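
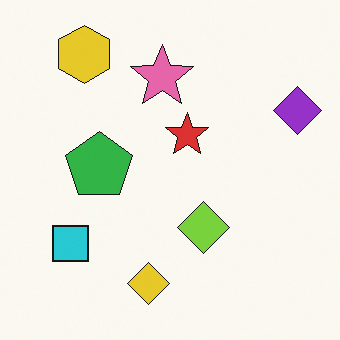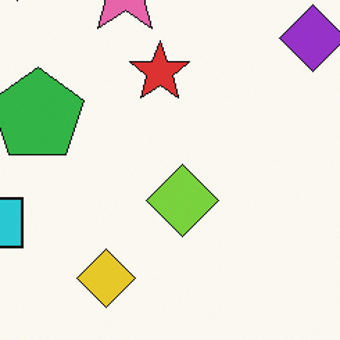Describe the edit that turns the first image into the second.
The image was cropped slightly and scaled back up.

The visible shapes are larger and the field of view is narrower; shapes near the original edges may be partly or wholly outside the frame — a crop-and-rescale.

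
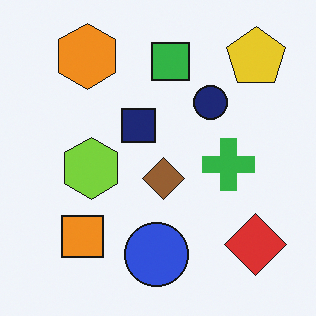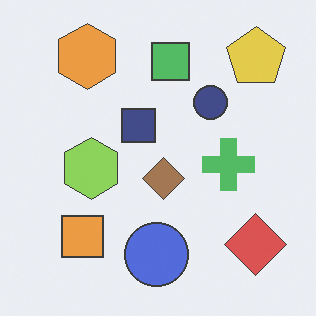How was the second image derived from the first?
The second image is the first given slightly reduced contrast.

Tones are pushed toward mid-grey across the whole image — a global contrast change.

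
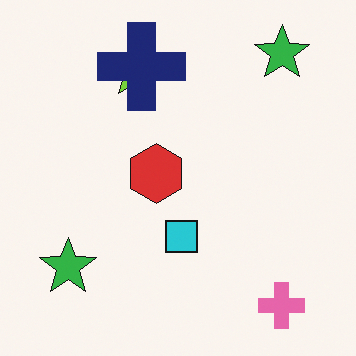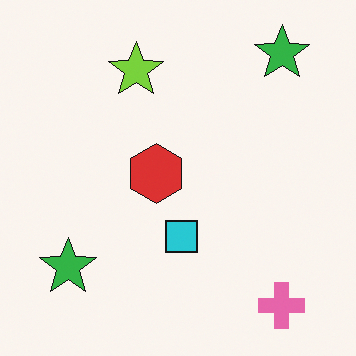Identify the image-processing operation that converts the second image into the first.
It was overlaid with an additional navy cross.

A navy cross appears in the first image that is absent from the second.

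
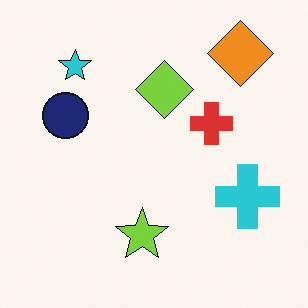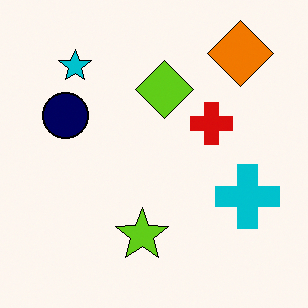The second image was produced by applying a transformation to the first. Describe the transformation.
The transformation is: given slightly increased contrast.

Tones are pushed away from mid-grey across the whole image — a global contrast change.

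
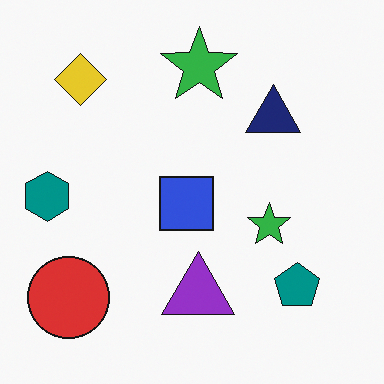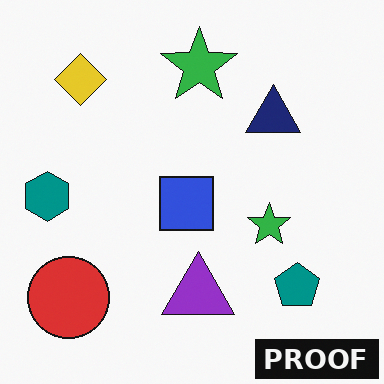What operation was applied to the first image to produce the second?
The second image is the first watermarked with the text "PROOF" in the lower-right corner.

A dark label reading "PROOF" appears in the lower-right corner.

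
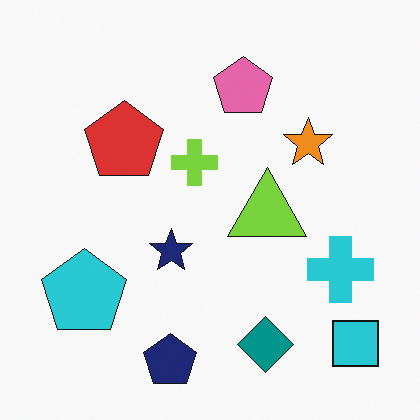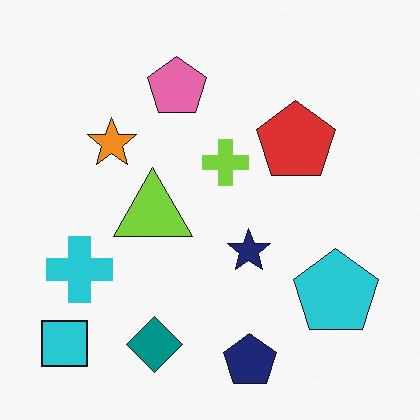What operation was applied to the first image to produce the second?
The transformation is: flipped horizontally (left ↔ right).

The cyan square is in the bottom-right of the first image and the bottom-left of the second — shapes on opposite sides of the vertical midline have swapped in a mirror flip.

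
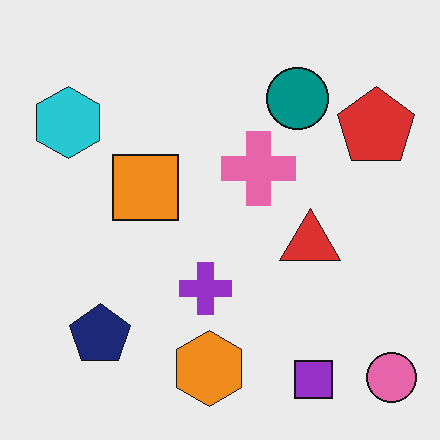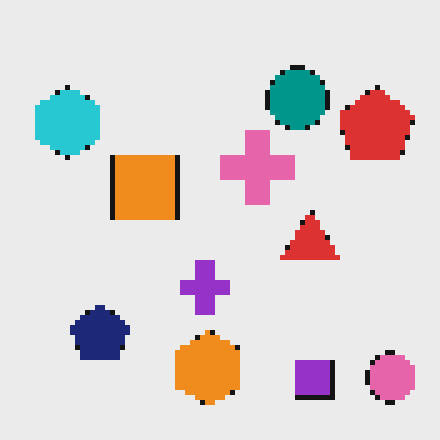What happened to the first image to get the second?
The transformation is: mildly pixelated.

Shapes are reduced to large square blocks; fine edges and outlines are lost — a downscale-then-upscale (mosaic) effect.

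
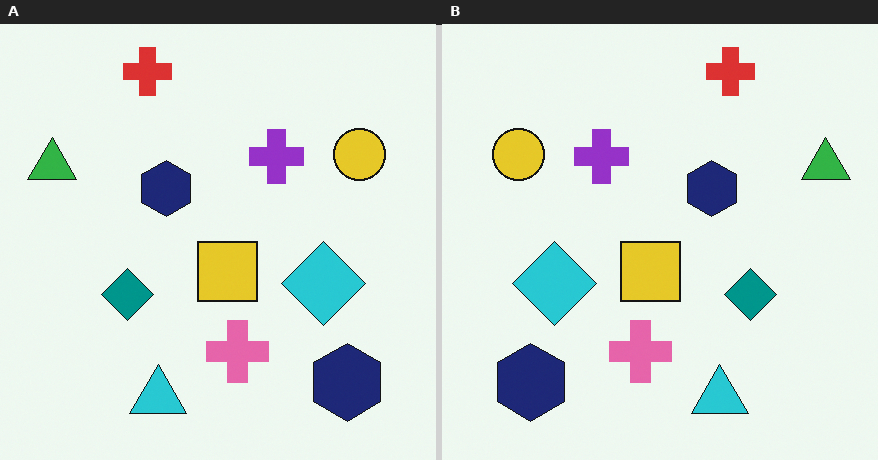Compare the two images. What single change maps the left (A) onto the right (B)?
This is the original image flipped horizontally (left ↔ right).

The green triangle is in the top-left of the left (A) image and the top-right of the right (B) — shapes on opposite sides of the vertical midline have swapped in a mirror flip.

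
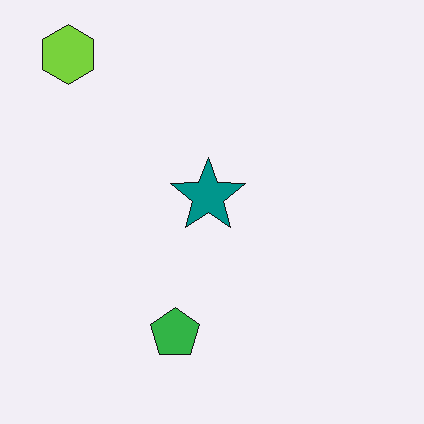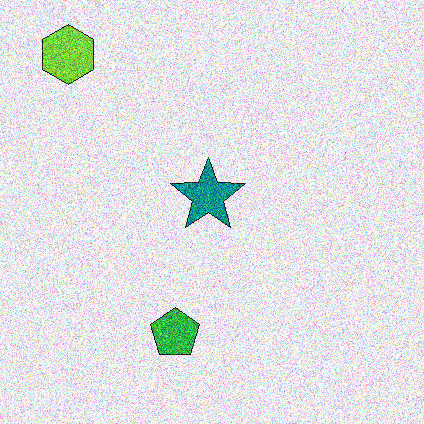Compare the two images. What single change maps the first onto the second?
The second image is the first degraded with strong gaussian noise.

Random speckle covers the whole image, including the flat background.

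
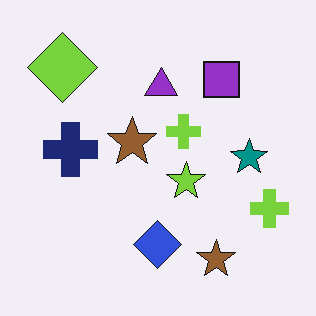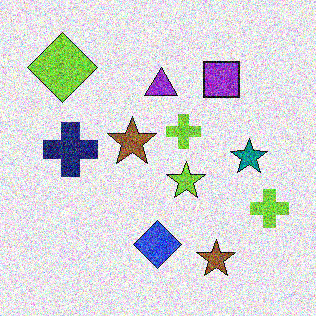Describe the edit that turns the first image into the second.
This is the original image degraded with a thick layer of grain.

Random speckle covers the whole image, including the flat background.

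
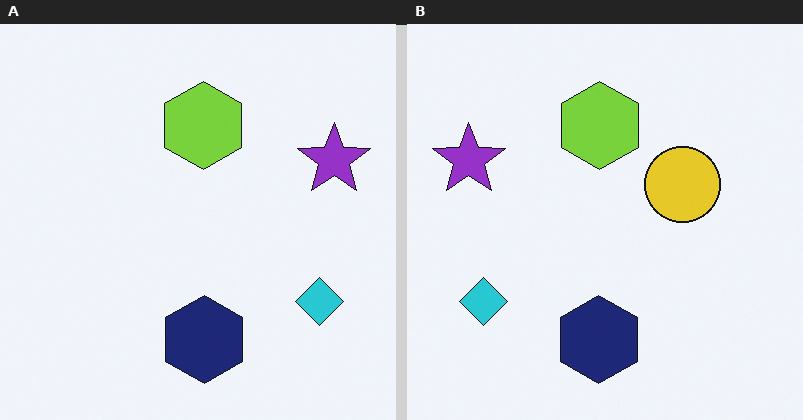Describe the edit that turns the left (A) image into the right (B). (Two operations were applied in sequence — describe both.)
The image was flipped horizontally (left ↔ right), then overlaid with an additional yellow circle.

The purple star is in the right of the left (A) image and the left of the right (B) — shapes on opposite sides of the vertical midline have swapped in a mirror flip. A yellow circle appears in the right (B) image that is absent from the left (A).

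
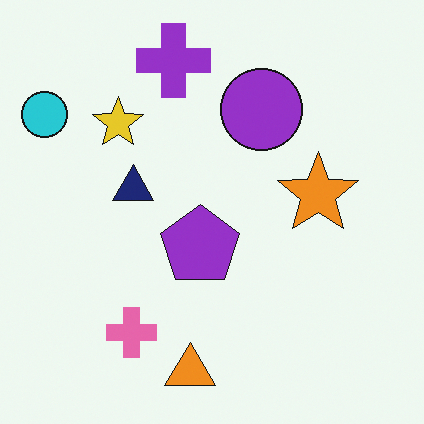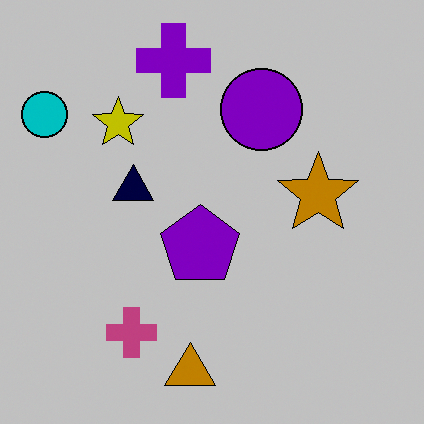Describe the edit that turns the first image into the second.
The image was heavily posterized to just a handful of flat colors.

Each flat color has snapped to a coarser quantized level — most visibly, the near-white background has dropped to a flat grey.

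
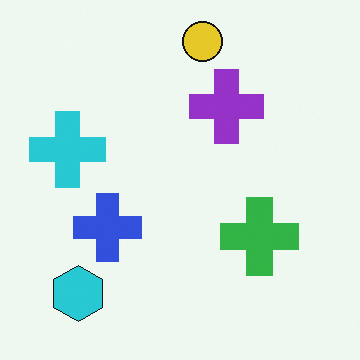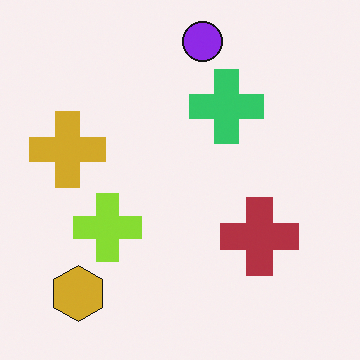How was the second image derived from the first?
It was hue-shifted through roughly half the color wheel.

Every shape's color has rotated by the same amount around the hue wheel — a uniform hue shift.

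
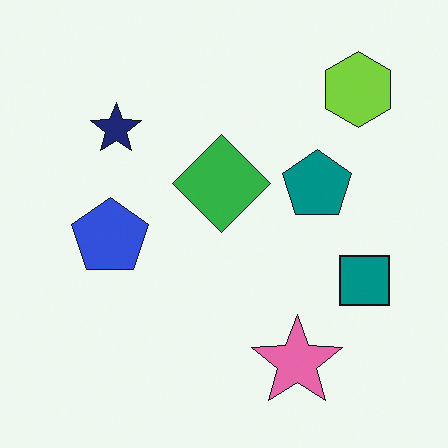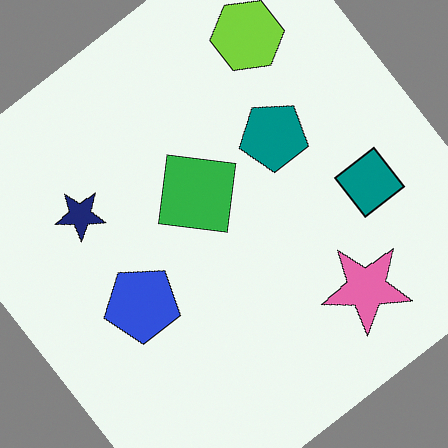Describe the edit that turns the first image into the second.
The second image is the first rotated counter-clockwise by a large amount — several tens of degrees.

Every shape is tilted by the same angle and the image corners show triangular fill wedges — a whole-image rotation by a non-right angle.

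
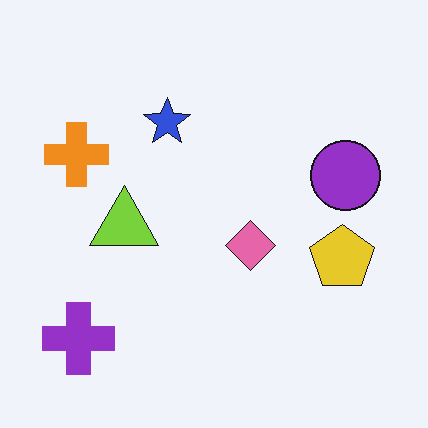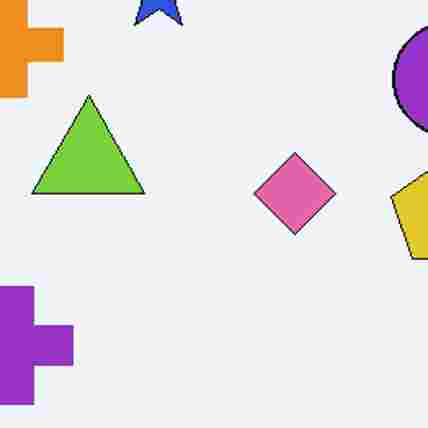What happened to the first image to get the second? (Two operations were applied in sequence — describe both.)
Cropped tightly and scaled back up, then heavily JPEG-compressed with obvious blocking artifacts.

The visible shapes are larger and the field of view is narrower; shapes near the original edges may be partly or wholly outside the frame — a crop-and-rescale. Blocky 8×8 compression artifacts appear around shape edges and the flat background shows ringing — characteristic JPEG degradation.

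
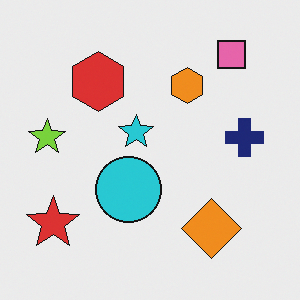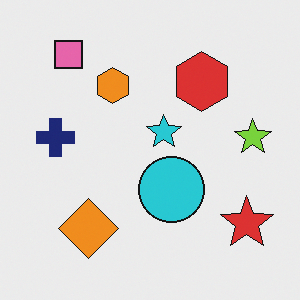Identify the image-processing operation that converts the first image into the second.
It was flipped horizontally (left ↔ right).

The lime star is in the left of the first image and the right of the second — shapes on opposite sides of the vertical midline have swapped in a mirror flip.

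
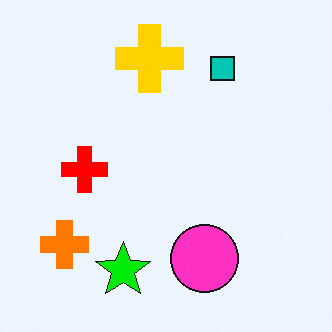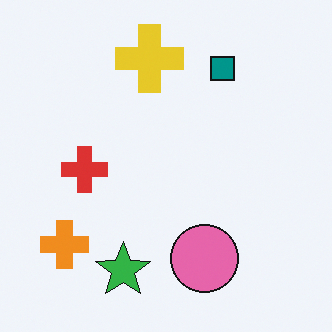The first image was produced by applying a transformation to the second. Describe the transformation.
It was heavily oversaturated.

All colors are more vivid — a global saturation change.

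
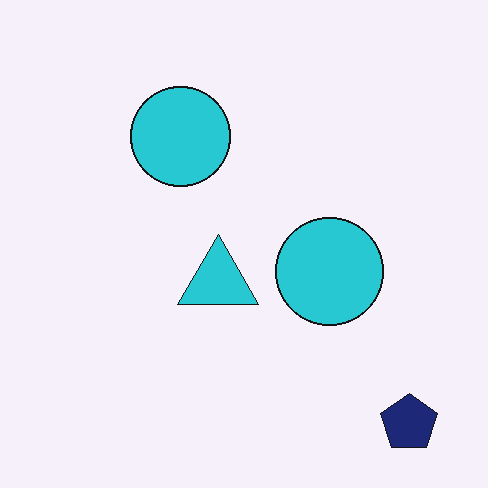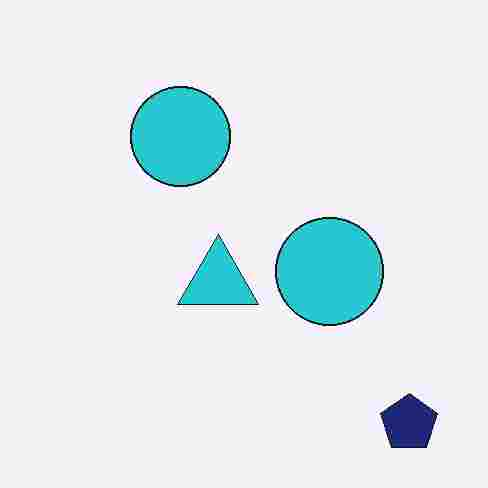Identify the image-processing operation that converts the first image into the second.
The transformation is: degraded with heavy JPEG compression.

Blocky 8×8 compression artifacts appear around shape edges and the flat background shows ringing — characteristic JPEG degradation.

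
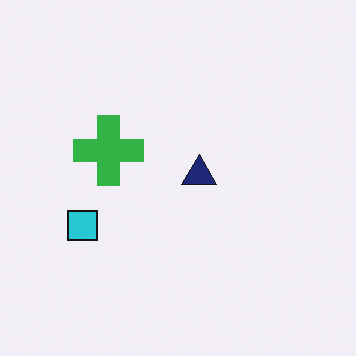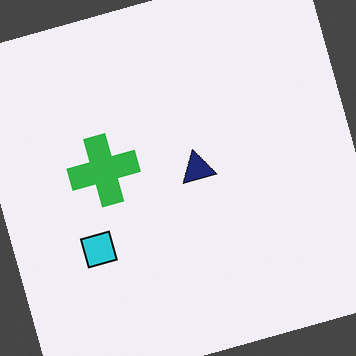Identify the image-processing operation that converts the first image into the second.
Rotated counter-clockwise by a clearly visible amount.

Every shape is tilted by the same angle and the image corners show triangular fill wedges — a whole-image rotation by a non-right angle.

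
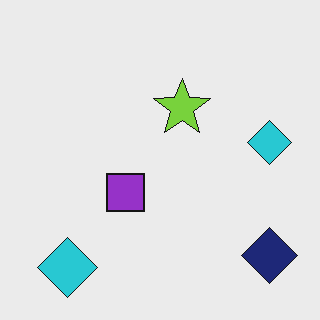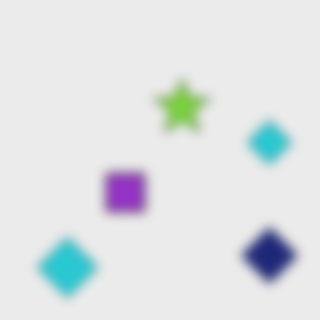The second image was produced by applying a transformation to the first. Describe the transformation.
This is the original image strongly gaussian-blurred.

Shape edges and outlines are uniformly softened across the whole image.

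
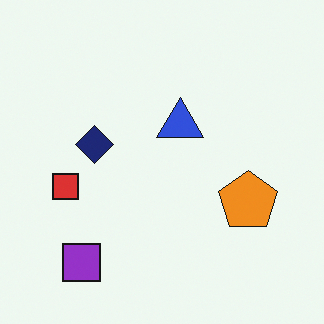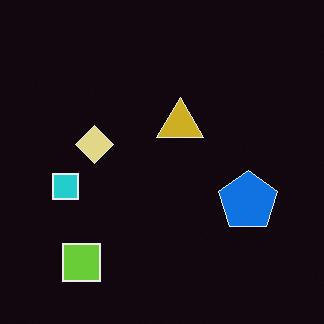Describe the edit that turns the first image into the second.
The second image is the first color-inverted (negative).

The light background has become dark and every shape's color is its complement — a photographic negative.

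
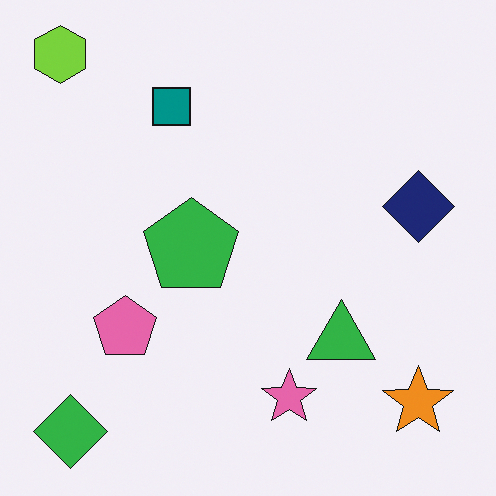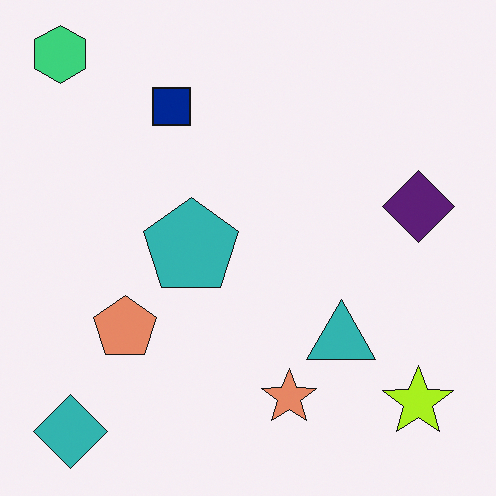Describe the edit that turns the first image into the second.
Hue-shifted by a small amount.

Every shape's color has rotated by the same amount around the hue wheel — a uniform hue shift.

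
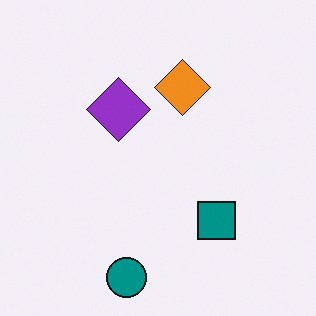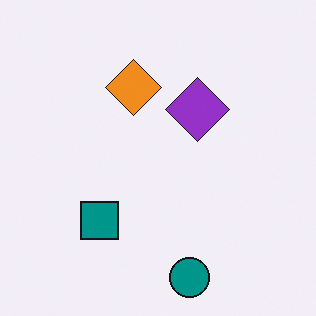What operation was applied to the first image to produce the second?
It was flipped horizontally (left ↔ right).

The teal square is in the bottom-right of the first image and the bottom-left of the second — shapes on opposite sides of the vertical midline have swapped in a mirror flip.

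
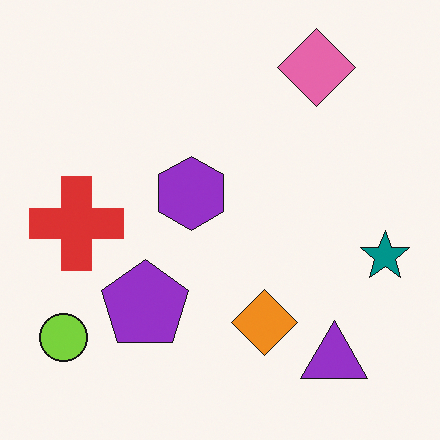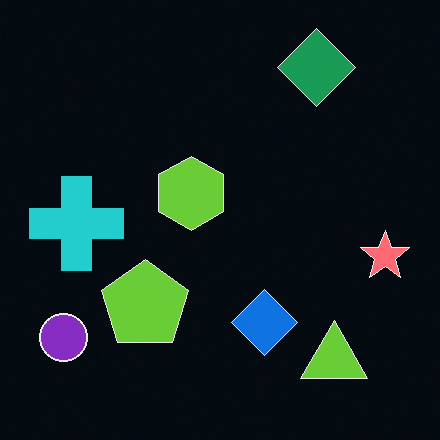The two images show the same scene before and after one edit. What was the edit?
The image was color-inverted (negative).

The light background has become dark and every shape's color is its complement — a photographic negative.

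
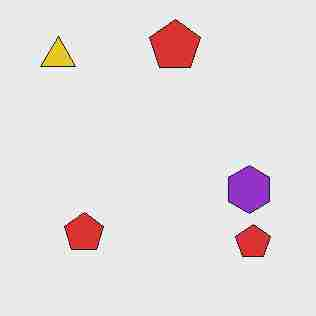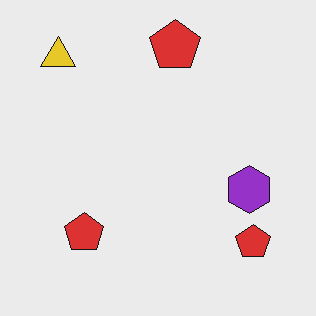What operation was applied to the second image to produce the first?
Heavily JPEG-compressed with obvious blocking artifacts.

Blocky 8×8 compression artifacts appear around shape edges and the flat background shows ringing — characteristic JPEG degradation.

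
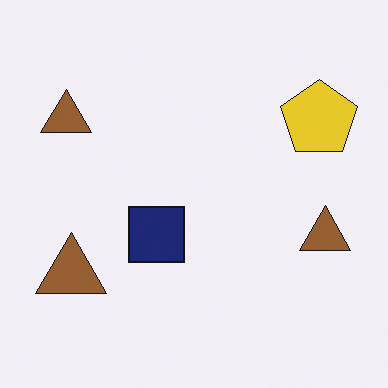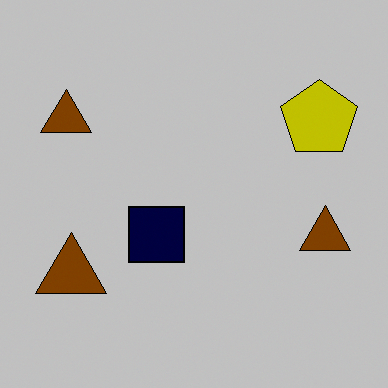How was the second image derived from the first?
The transformation is: aggressively posterized.

Each flat color has snapped to a coarser quantized level — most visibly, the near-white background has dropped to a flat grey.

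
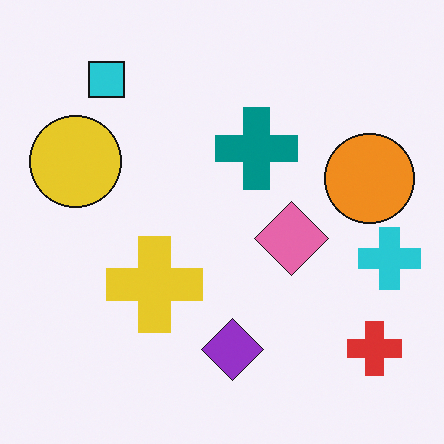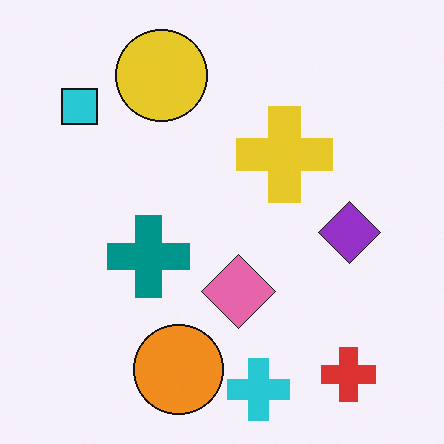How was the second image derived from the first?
Transposed (reflected across the top-left ↔ bottom-right diagonal).

Shapes have swapped their row and column positions — what was in the top-right is now in the bottom-left — a diagonal reflection.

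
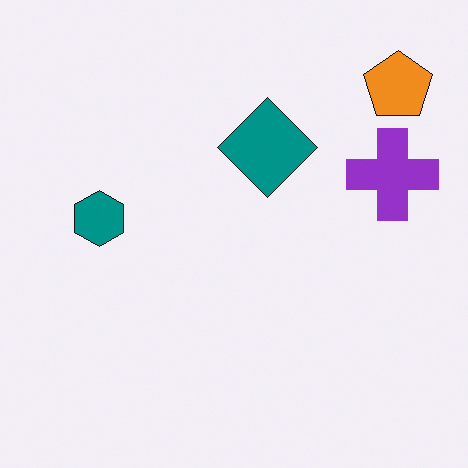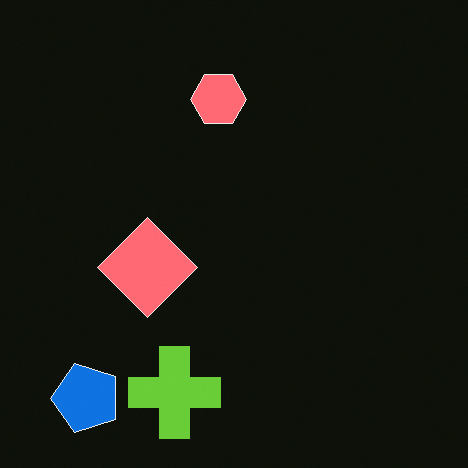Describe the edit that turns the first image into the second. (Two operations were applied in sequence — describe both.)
The second image is the first transposed (reflected across the top-left ↔ bottom-right diagonal), then color-inverted (negative).

Shapes have swapped their row and column positions — what was in the top-right is now in the bottom-left — a diagonal reflection. The light background has become dark and every shape's color is its complement — a photographic negative.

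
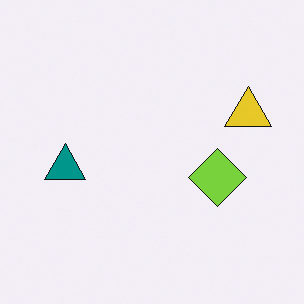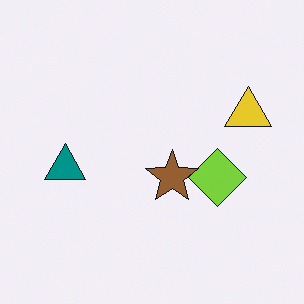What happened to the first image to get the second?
This is the original image overlaid with an additional brown star.

A brown star appears in the second image that is absent from the first.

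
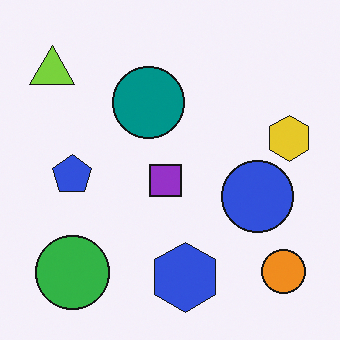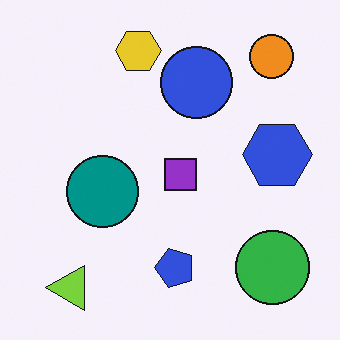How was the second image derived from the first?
The image was rotated 90° counter-clockwise.

The lime triangle sits in the top-left of the first image and the bottom-left of the second — consistent with a whole-image 90° counter-clockwise rotation.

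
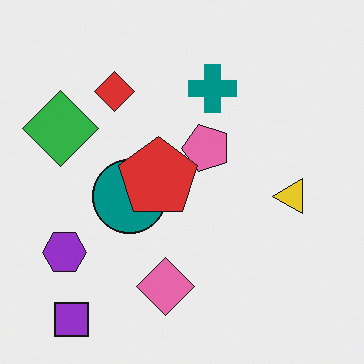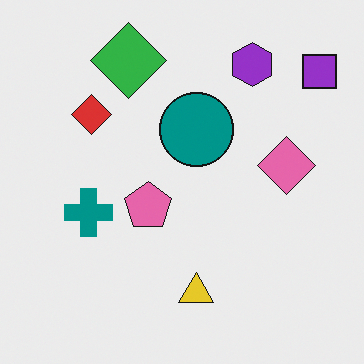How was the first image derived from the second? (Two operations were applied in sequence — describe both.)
The transformation is: transposed (reflected across the top-left ↔ bottom-right diagonal), then overlaid with an additional red pentagon.

Shapes have swapped their row and column positions — what was in the top-right is now in the bottom-left — a diagonal reflection. A red pentagon appears in the first image that is absent from the second.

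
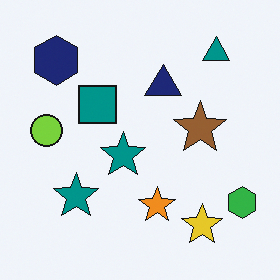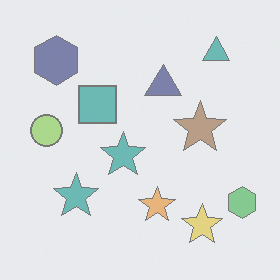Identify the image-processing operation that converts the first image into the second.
The second image is the first washed out (contrast reduced).

Tones are pushed toward mid-grey across the whole image — a global contrast change.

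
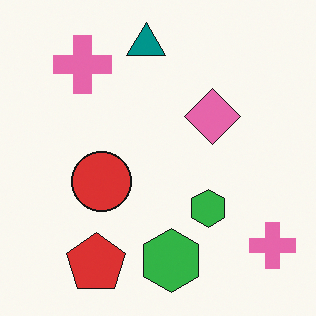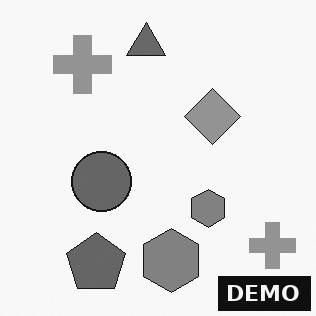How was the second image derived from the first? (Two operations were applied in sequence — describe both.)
Converted to grayscale, then watermarked with the text "DEMO" in the lower-right corner.

All color is removed — every shape is now a shade of grey. A dark label reading "DEMO" appears in the lower-right corner.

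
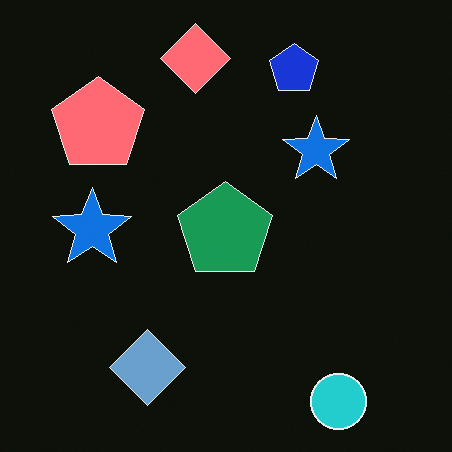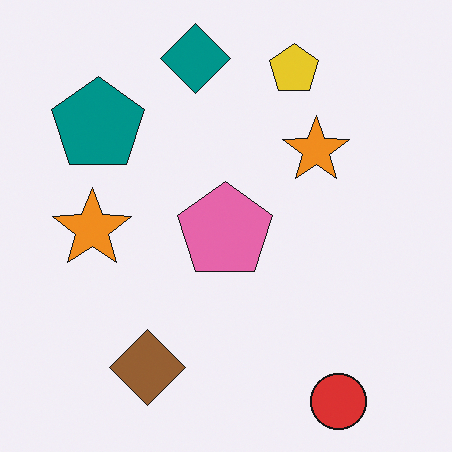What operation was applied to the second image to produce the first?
The first image is the second color-inverted (negative).

The light background has become dark and every shape's color is its complement — a photographic negative.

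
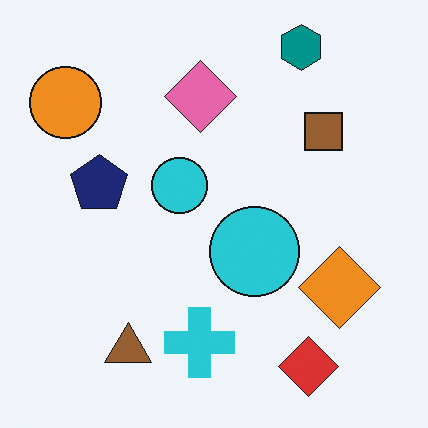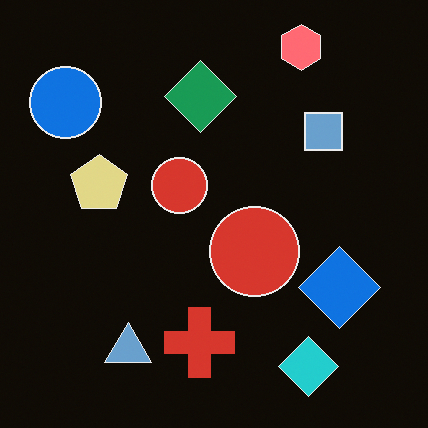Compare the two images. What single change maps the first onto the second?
The second image is the first color-inverted (negative).

The light background has become dark and every shape's color is its complement — a photographic negative.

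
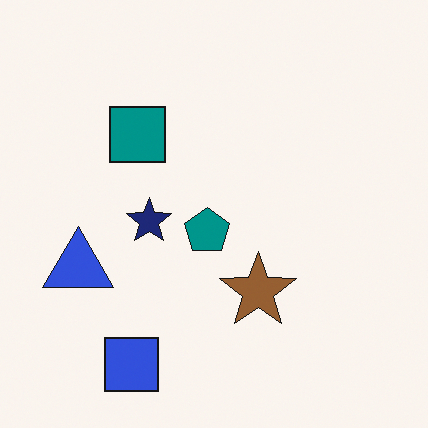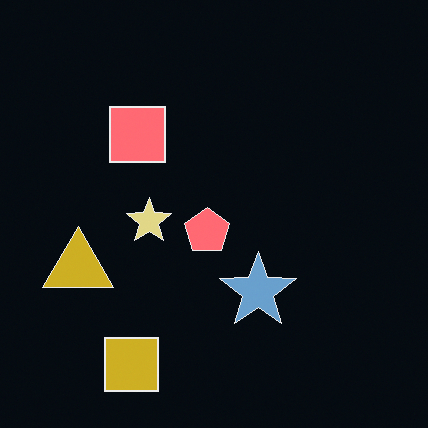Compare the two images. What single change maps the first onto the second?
The image was color-inverted (negative).

The light background has become dark and every shape's color is its complement — a photographic negative.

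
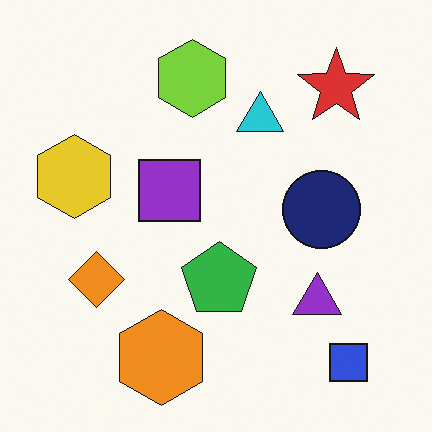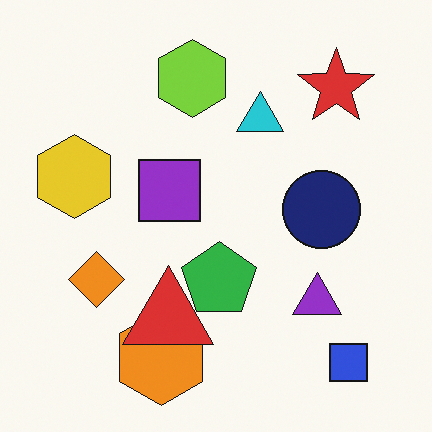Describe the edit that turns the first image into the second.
It was overlaid with an additional red triangle.

A red triangle appears in the second image that is absent from the first.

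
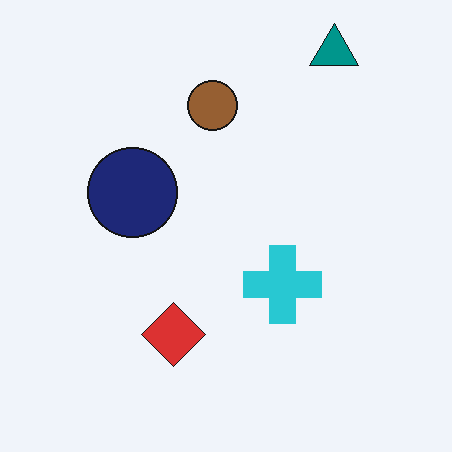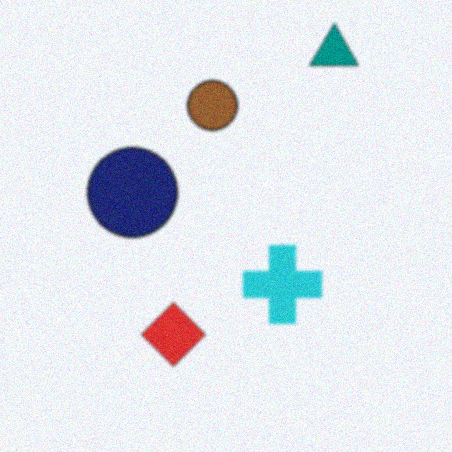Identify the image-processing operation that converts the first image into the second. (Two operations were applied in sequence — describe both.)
The image was given a subtle gaussian blur, then degraded with light additive noise.

Shape edges and outlines are uniformly softened across the whole image. Random speckle covers the whole image, including the flat background.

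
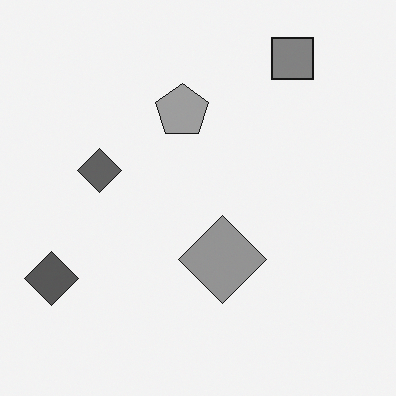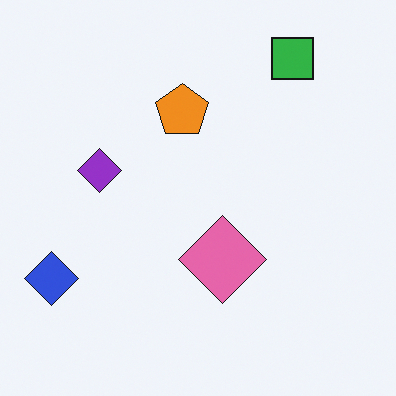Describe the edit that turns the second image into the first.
The first image is the second converted to grayscale.

All color is removed — every shape is now a shade of grey.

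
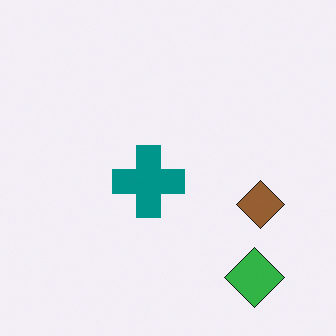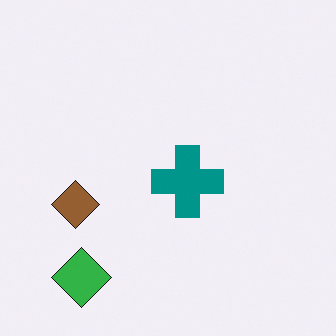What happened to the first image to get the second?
Flipped horizontally (left ↔ right).

The brown diamond is in the right of the first image and the left of the second — shapes on opposite sides of the vertical midline have swapped in a mirror flip.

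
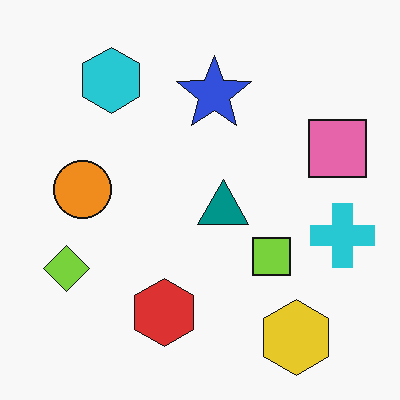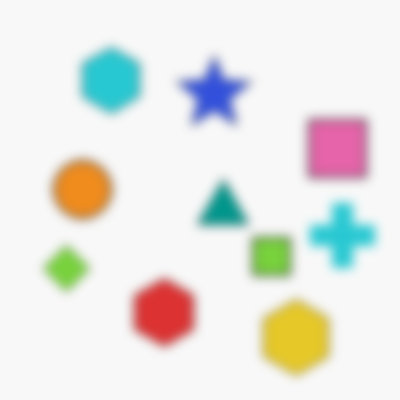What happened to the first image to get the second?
It was strongly gaussian-blurred.

Shape edges and outlines are uniformly softened across the whole image.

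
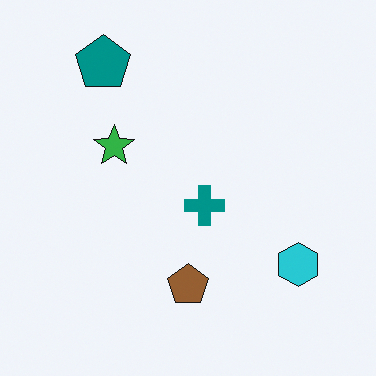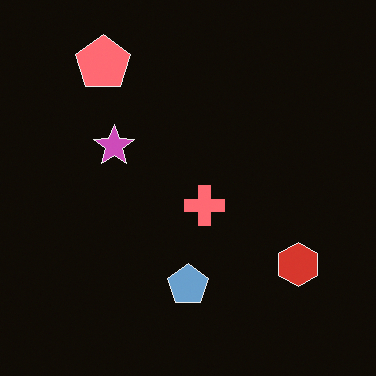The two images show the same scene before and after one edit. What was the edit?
This is the original image color-inverted (negative).

The light background has become dark and every shape's color is its complement — a photographic negative.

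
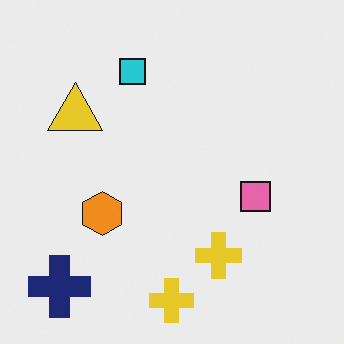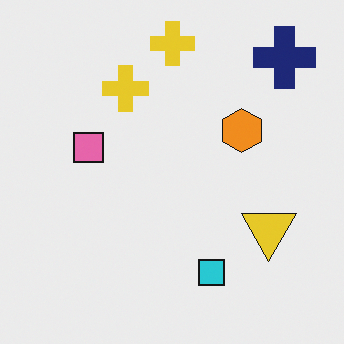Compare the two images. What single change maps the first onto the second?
The transformation is: rotated 180°.

The navy cross sits in the bottom-left of the first image and the top-right of the second — consistent with a whole-image 180° rotation.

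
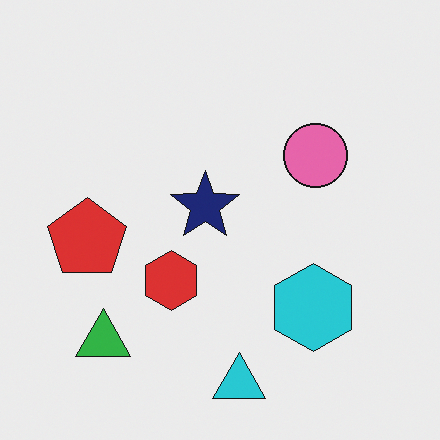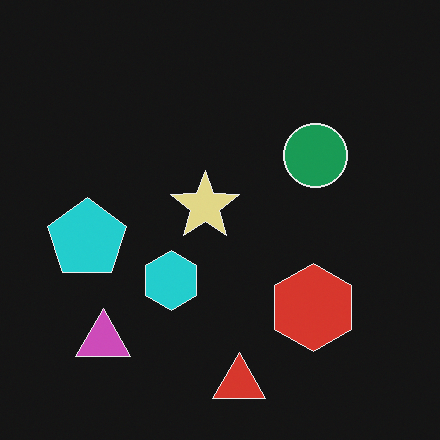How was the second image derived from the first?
Color-inverted (negative).

The light background has become dark and every shape's color is its complement — a photographic negative.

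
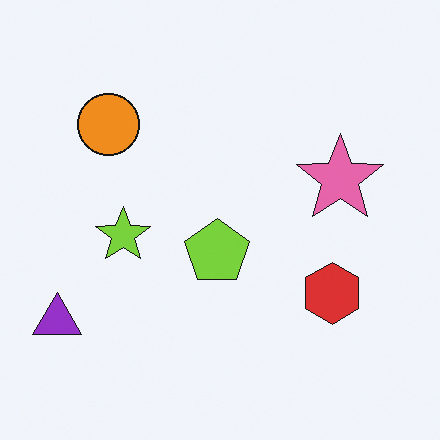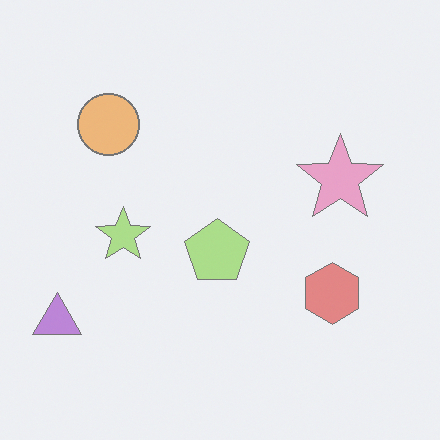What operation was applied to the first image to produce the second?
This is the original image washed out (contrast reduced).

Tones are pushed toward mid-grey across the whole image — a global contrast change.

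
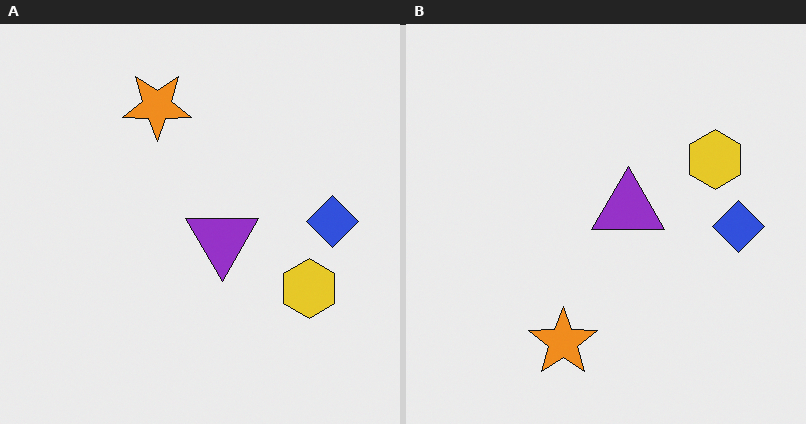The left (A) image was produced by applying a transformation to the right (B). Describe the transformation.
It was flipped vertically (top ↔ bottom).

The orange star is in the bottom of the right (B) image and the top of the left (A) — shapes on opposite sides of the horizontal midline have swapped in a mirror flip.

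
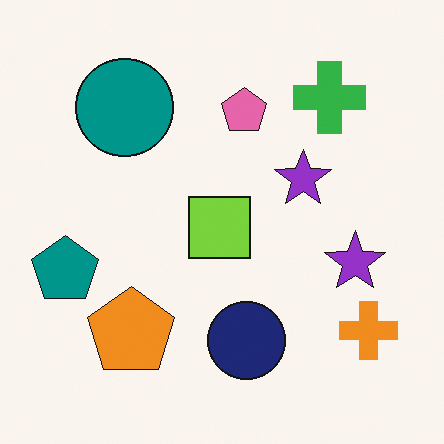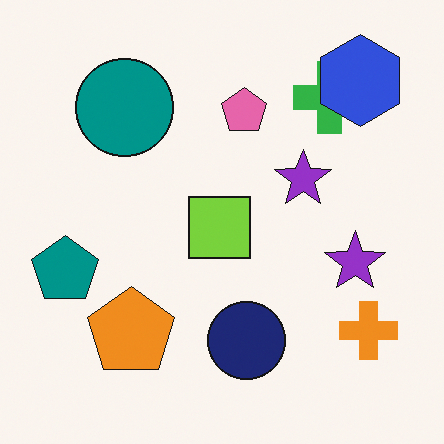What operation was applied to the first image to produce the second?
Overlaid with an additional blue hexagon.

A blue hexagon appears in the second image that is absent from the first.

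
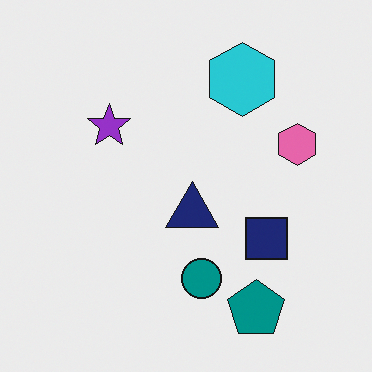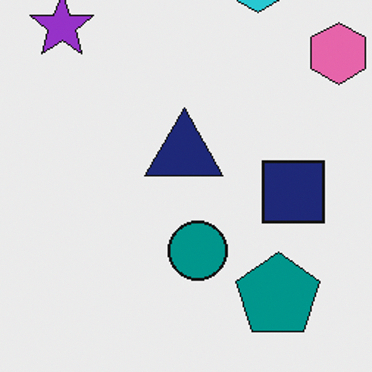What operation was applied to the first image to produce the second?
It was cropped to a modestly smaller region and rescaled.

The visible shapes are larger and the field of view is narrower; shapes near the original edges may be partly or wholly outside the frame — a crop-and-rescale.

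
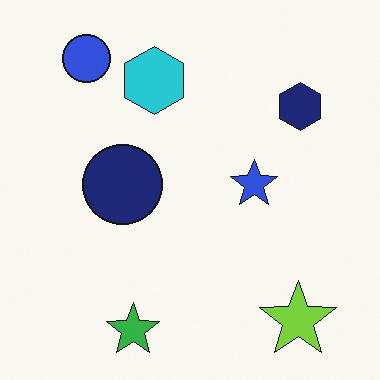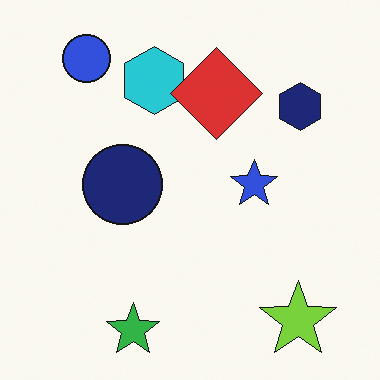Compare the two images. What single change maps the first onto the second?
This is the original image overlaid with an additional red diamond.

A red diamond appears in the second image that is absent from the first.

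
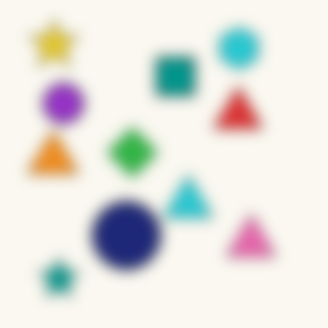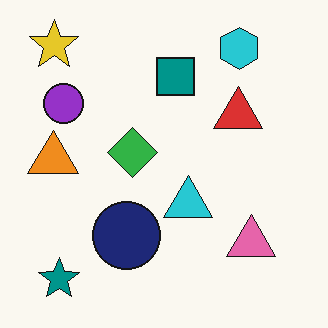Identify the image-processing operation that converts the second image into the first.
The image was strongly gaussian-blurred.

Shape edges and outlines are uniformly softened across the whole image.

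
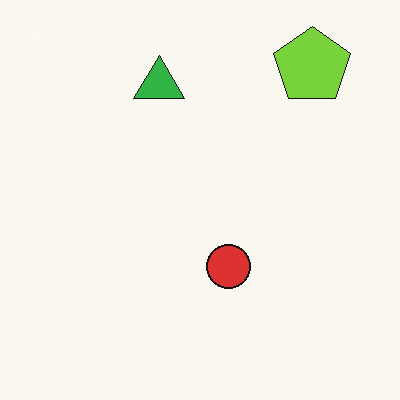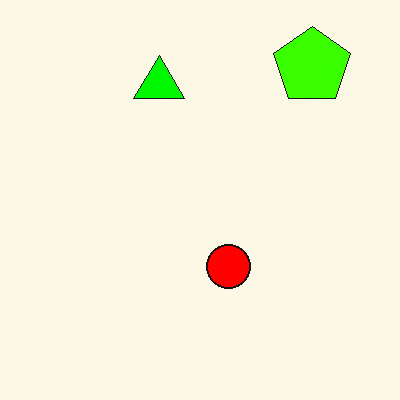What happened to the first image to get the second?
The transformation is: made much more vivid (saturation change).

All colors are more vivid — a global saturation change.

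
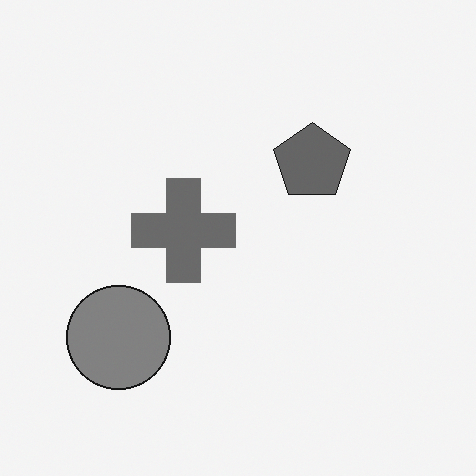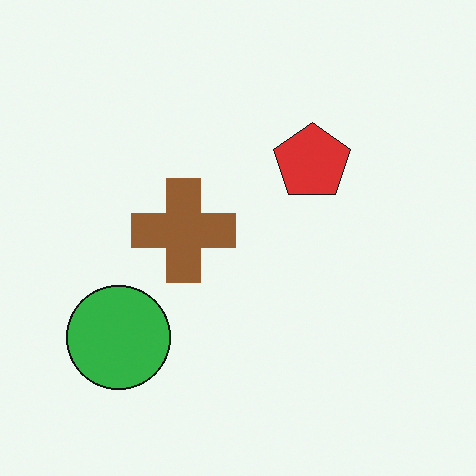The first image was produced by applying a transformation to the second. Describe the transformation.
The image was converted to grayscale.

All color is removed — every shape is now a shade of grey.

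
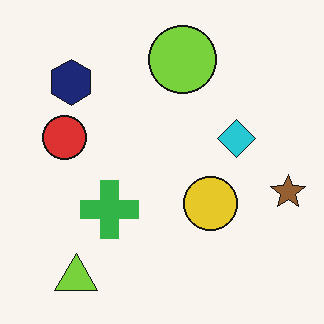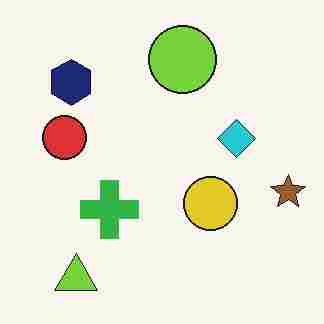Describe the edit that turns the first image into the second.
It was heavily JPEG-compressed with obvious blocking artifacts.

Blocky 8×8 compression artifacts appear around shape edges and the flat background shows ringing — characteristic JPEG degradation.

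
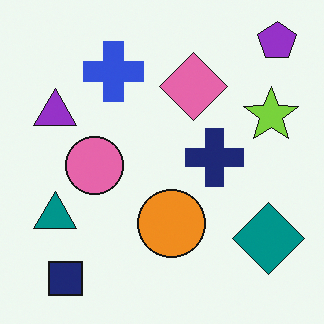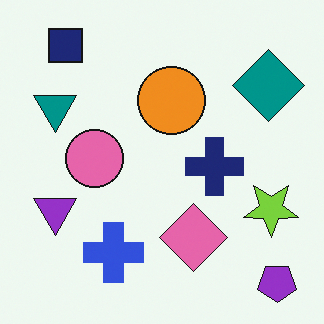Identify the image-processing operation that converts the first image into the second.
Flipped vertically (top ↔ bottom).

The purple pentagon is in the top-right of the first image and the bottom-right of the second — shapes on opposite sides of the horizontal midline have swapped in a mirror flip.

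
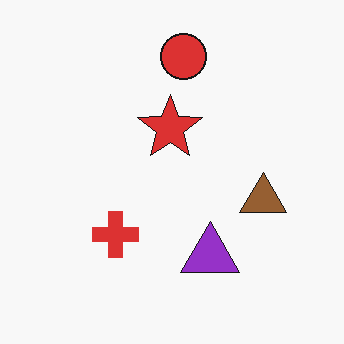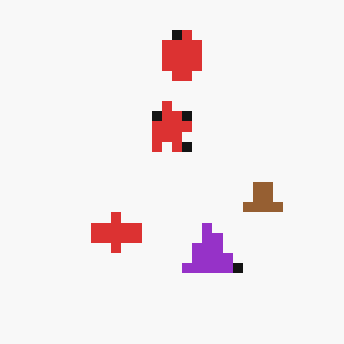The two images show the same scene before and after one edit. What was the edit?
It was heavily pixelated into large blocks.

Shapes are reduced to large square blocks; fine edges and outlines are lost — a downscale-then-upscale (mosaic) effect.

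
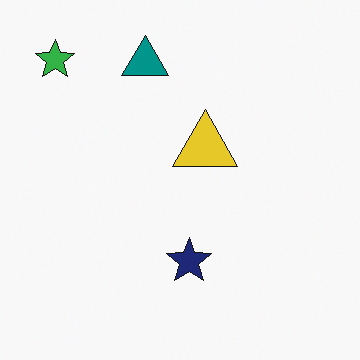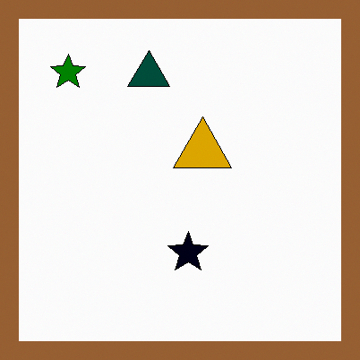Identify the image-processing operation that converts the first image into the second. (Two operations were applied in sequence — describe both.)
This is the original image given much higher contrast, then framed with a brown border.

Tones are pushed away from mid-grey across the whole image — a global contrast change. A solid brown frame runs around the edge of the second image, with the content slightly shrunk inside it.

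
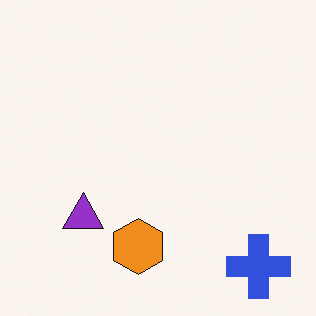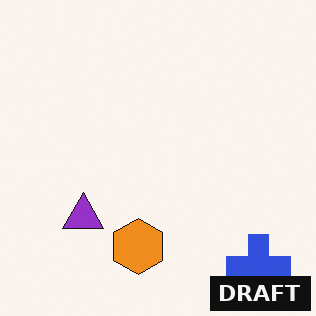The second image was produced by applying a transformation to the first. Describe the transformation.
Watermarked with the text "DRAFT" in the lower-right corner.

A dark label reading "DRAFT" appears in the lower-right corner.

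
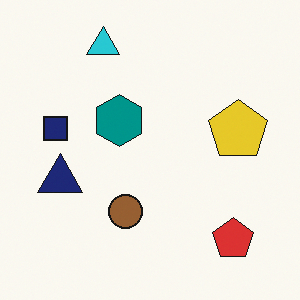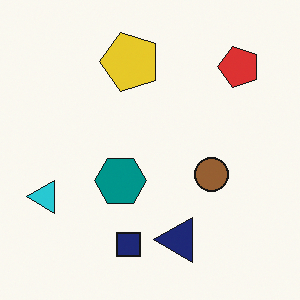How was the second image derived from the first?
It was rotated 90° counter-clockwise.

The red pentagon sits in the bottom-right of the first image and the top-right of the second — consistent with a whole-image 90° counter-clockwise rotation.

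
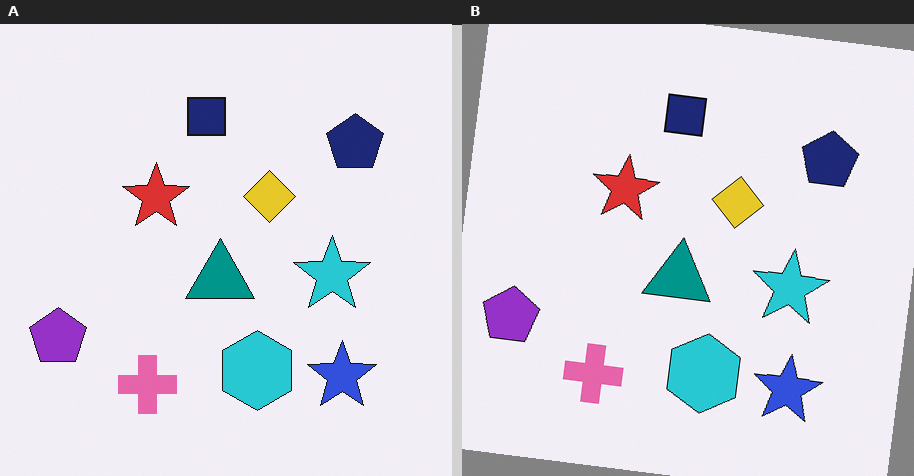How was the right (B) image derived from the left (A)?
Rotated clockwise by a slight angle.

Every shape is tilted by the same angle and the image corners show triangular fill wedges — a whole-image rotation by a non-right angle.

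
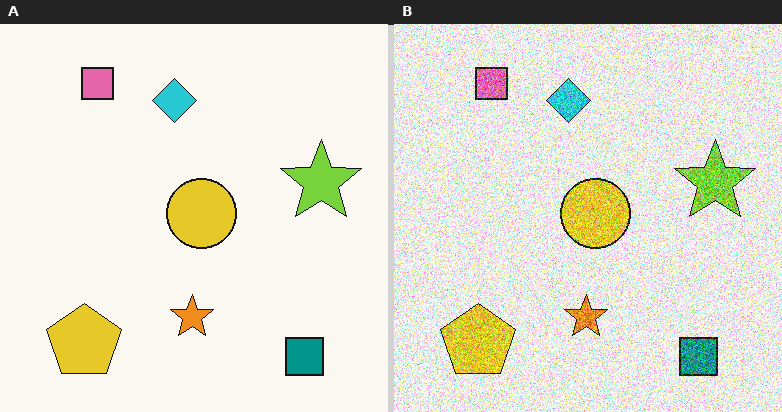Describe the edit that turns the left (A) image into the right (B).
This is the original image degraded with heavy additive noise.

Random speckle covers the whole image, including the flat background.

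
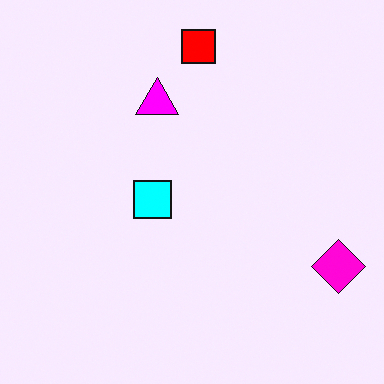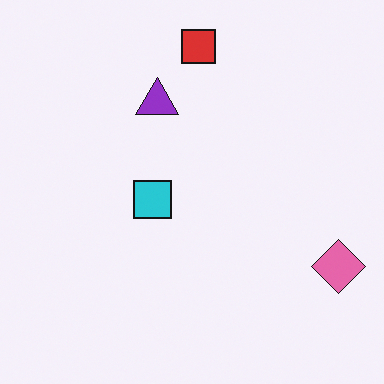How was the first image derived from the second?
The transformation is: heavily oversaturated.

All colors are more vivid — a global saturation change.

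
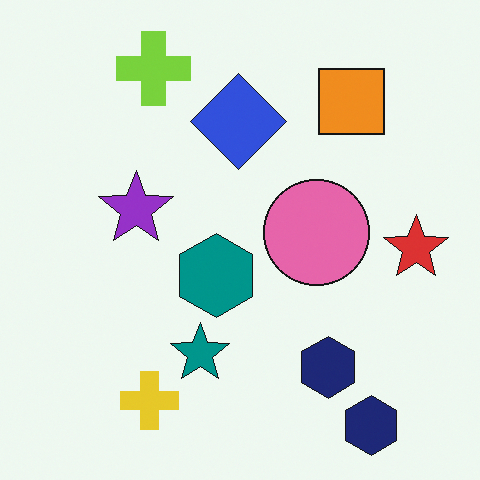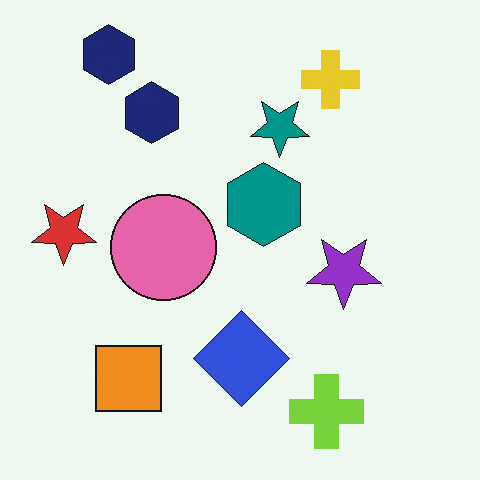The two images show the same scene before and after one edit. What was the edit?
Rotated 180°.

The lime cross sits in the top-left of the first image and the bottom-right of the second — consistent with a whole-image 180° rotation.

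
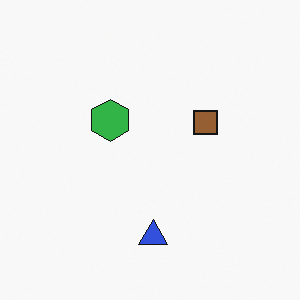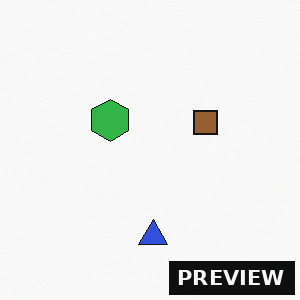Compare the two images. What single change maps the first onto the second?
The second image is the first watermarked with the text "PREVIEW" in the lower-right corner.

A dark label reading "PREVIEW" appears in the lower-right corner.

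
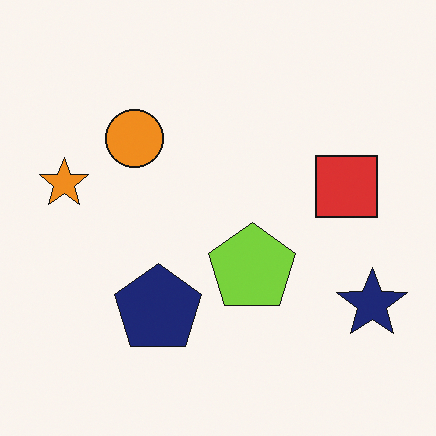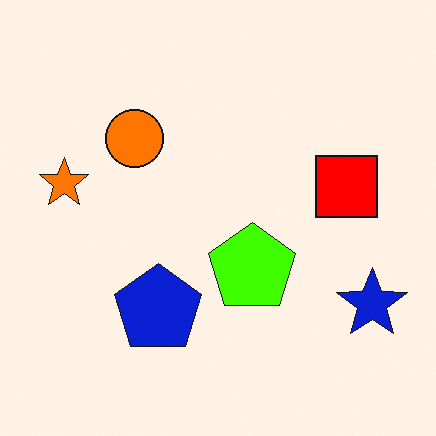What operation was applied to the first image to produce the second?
The transformation is: made much more vivid (saturation change).

All colors are more vivid — a global saturation change.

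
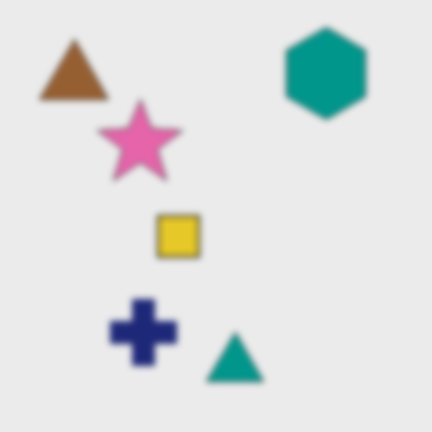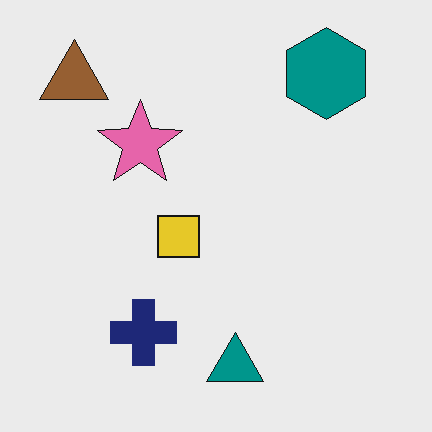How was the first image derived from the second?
It was moderately blurred.

Shape edges and outlines are uniformly softened across the whole image.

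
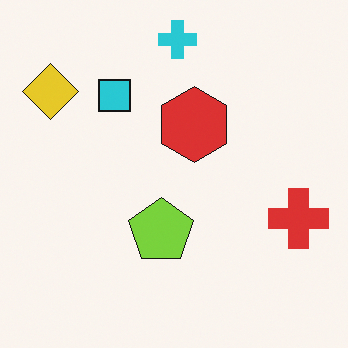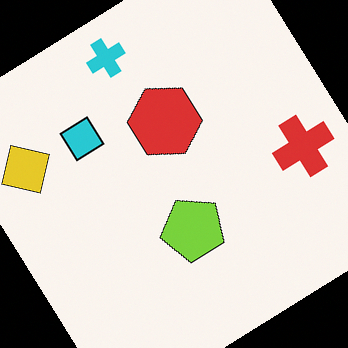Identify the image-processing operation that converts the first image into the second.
Rotated counter-clockwise by a large amount — several tens of degrees.

Every shape is tilted by the same angle and the image corners show triangular fill wedges — a whole-image rotation by a non-right angle.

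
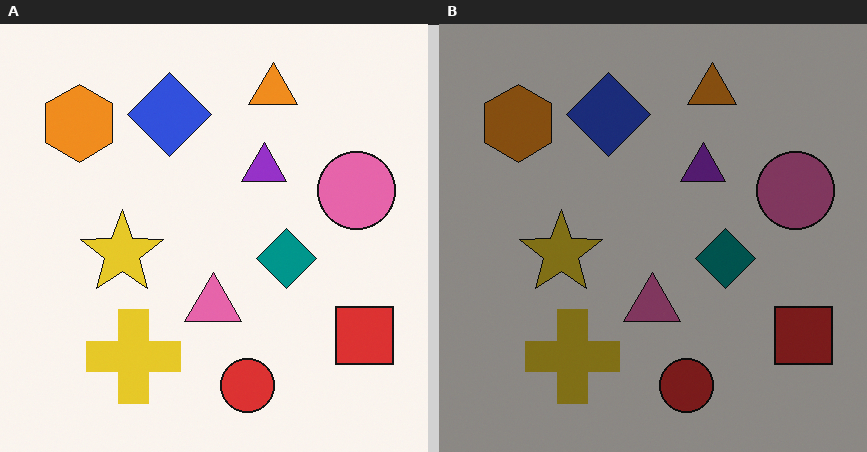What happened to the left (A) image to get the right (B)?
It was substantially darkened.

Every pixel — background and shapes alike — is uniformly darkened.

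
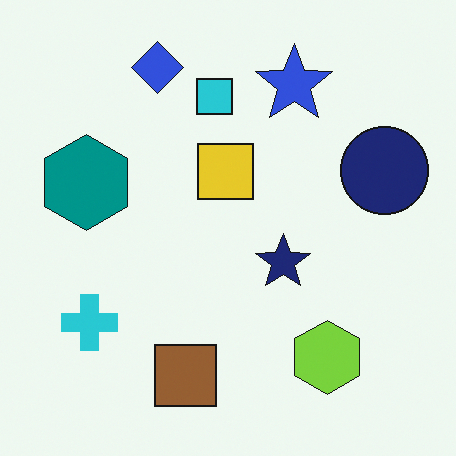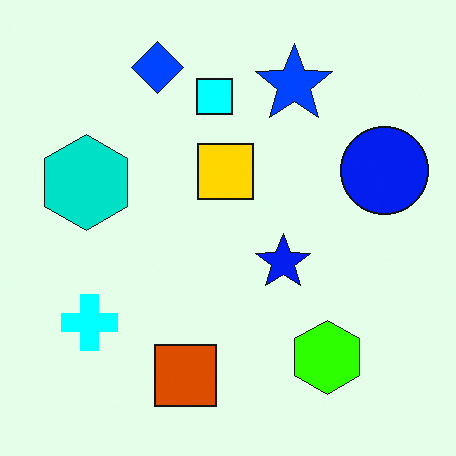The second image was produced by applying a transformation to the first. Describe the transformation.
It was made much more vivid (saturation change).

All colors are more vivid — a global saturation change.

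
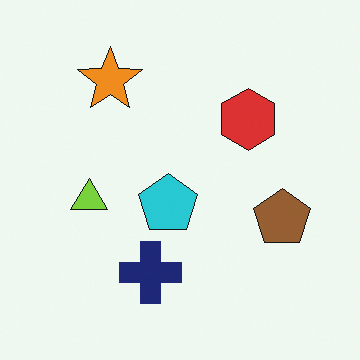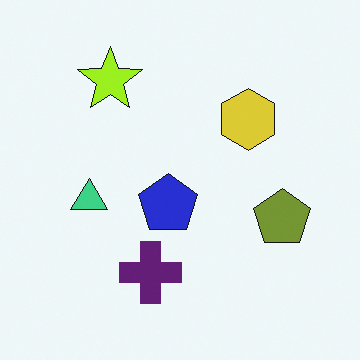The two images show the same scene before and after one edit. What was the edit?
It was hue-shifted slightly.

Every shape's color has rotated by the same amount around the hue wheel — a uniform hue shift.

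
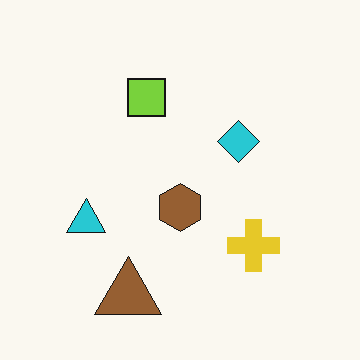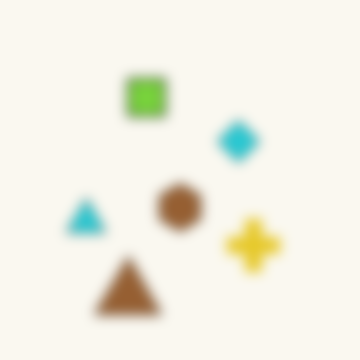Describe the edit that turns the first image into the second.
The second image is the first heavily blurred.

Shape edges and outlines are uniformly softened across the whole image.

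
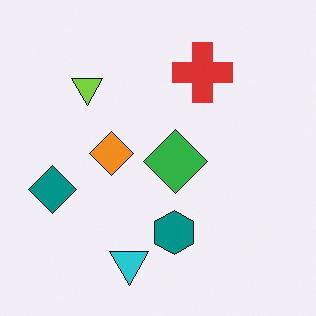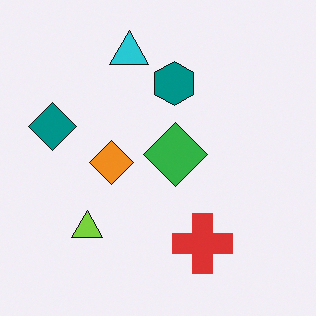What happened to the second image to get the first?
This is the original image flipped vertically (top ↔ bottom).

The cyan triangle is in the top of the second image and the bottom of the first — shapes on opposite sides of the horizontal midline have swapped in a mirror flip.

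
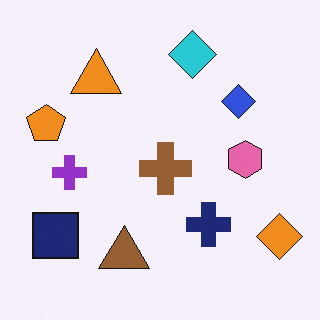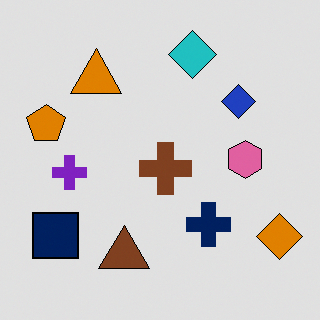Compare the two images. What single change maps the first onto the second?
The second image is the first moderately posterized.

Each flat color has snapped to a coarser quantized level — most visibly, the near-white background has dropped to a flat grey.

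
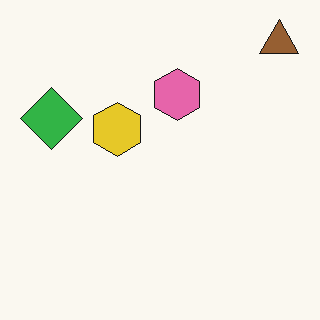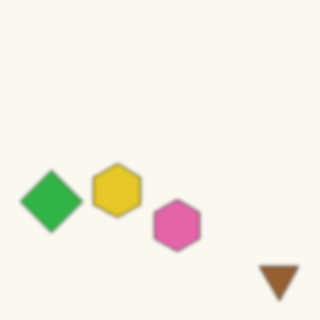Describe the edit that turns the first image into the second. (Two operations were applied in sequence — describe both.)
The second image is the first flipped vertically (top ↔ bottom), then given a subtle gaussian blur.

The brown triangle is in the top-right of the first image and the bottom-right of the second — shapes on opposite sides of the horizontal midline have swapped in a mirror flip. Shape edges and outlines are uniformly softened across the whole image.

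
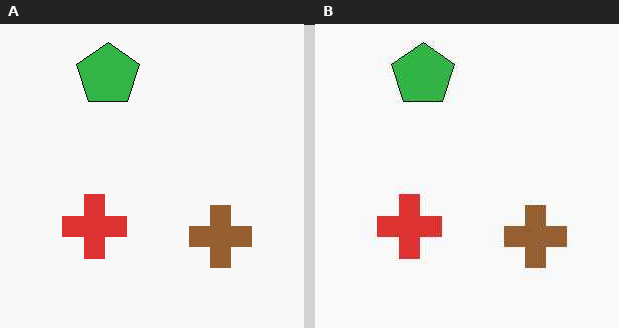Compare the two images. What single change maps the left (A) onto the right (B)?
The image was JPEG-compressed with visible artifacts.

Blocky 8×8 compression artifacts appear around shape edges and the flat background shows ringing — characteristic JPEG degradation.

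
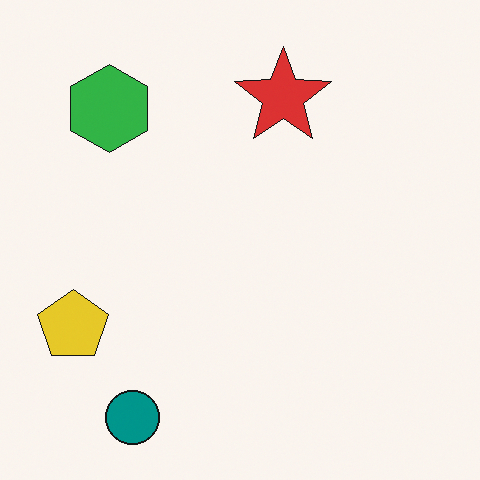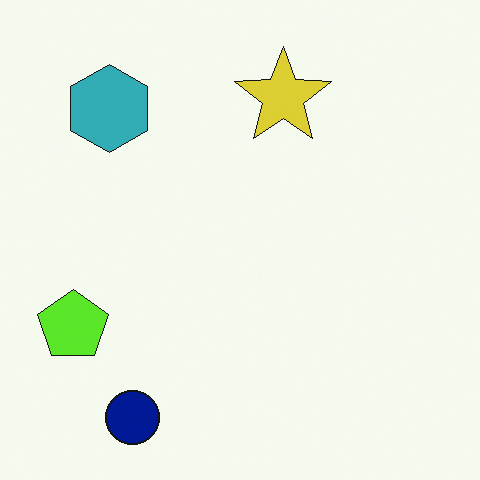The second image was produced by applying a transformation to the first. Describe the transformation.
The image was hue-shifted by a small amount.

Every shape's color has rotated by the same amount around the hue wheel — a uniform hue shift.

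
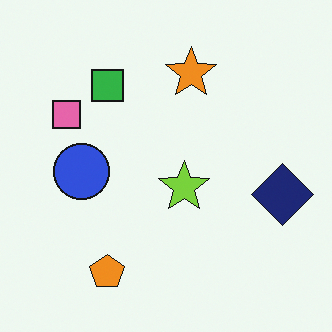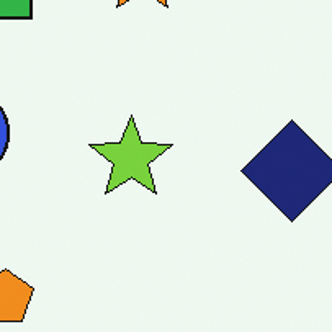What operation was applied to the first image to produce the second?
This is the original image cropped tightly and scaled back up.

The visible shapes are larger and the field of view is narrower; shapes near the original edges may be partly or wholly outside the frame — a crop-and-rescale.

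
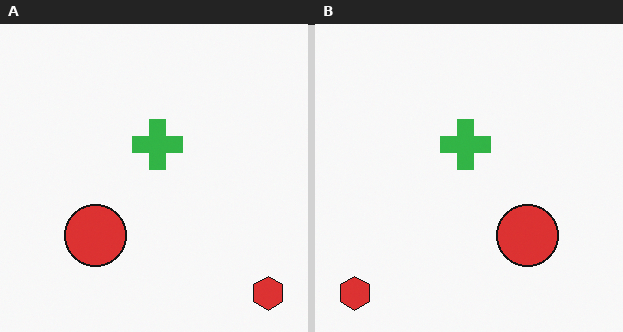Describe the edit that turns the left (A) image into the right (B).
This is the original image flipped horizontally (left ↔ right).

The red hexagon is in the bottom-right of the left (A) image and the bottom-left of the right (B) — shapes on opposite sides of the vertical midline have swapped in a mirror flip.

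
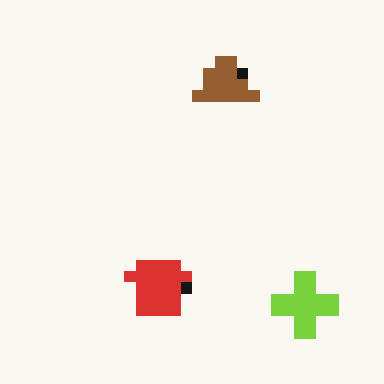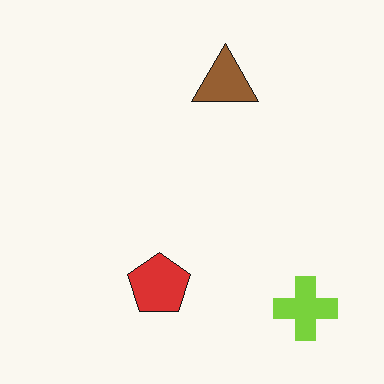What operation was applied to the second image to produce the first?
This is the original image coarsely pixelated.

Shapes are reduced to large square blocks; fine edges and outlines are lost — a downscale-then-upscale (mosaic) effect.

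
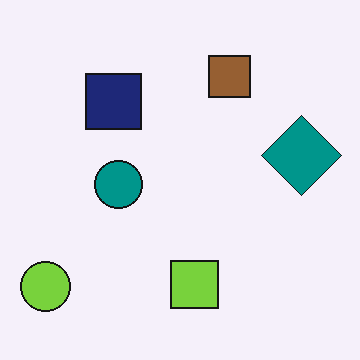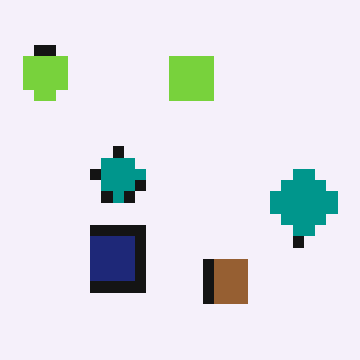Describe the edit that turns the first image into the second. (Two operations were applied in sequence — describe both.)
This is the original image flipped vertically (top ↔ bottom), then heavily pixelated into large blocks.

The lime circle is in the bottom-left of the first image and the top-left of the second — shapes on opposite sides of the horizontal midline have swapped in a mirror flip. Shapes are reduced to large square blocks; fine edges and outlines are lost — a downscale-then-upscale (mosaic) effect.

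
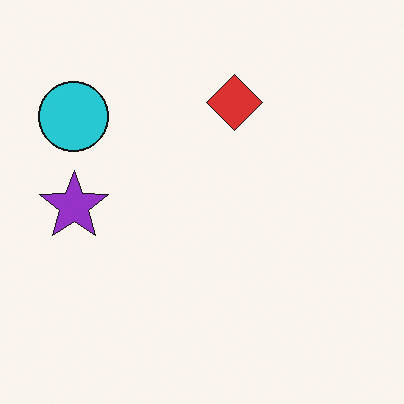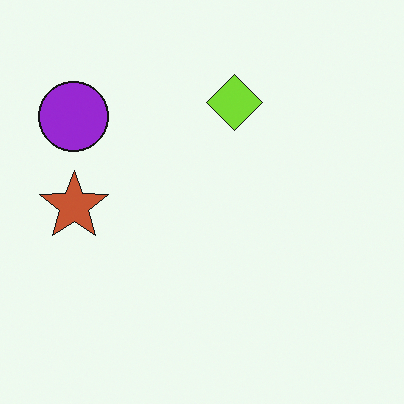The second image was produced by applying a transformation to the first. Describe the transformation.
The transformation is: hue-shifted through roughly a third of the color wheel.

Every shape's color has rotated by the same amount around the hue wheel — a uniform hue shift.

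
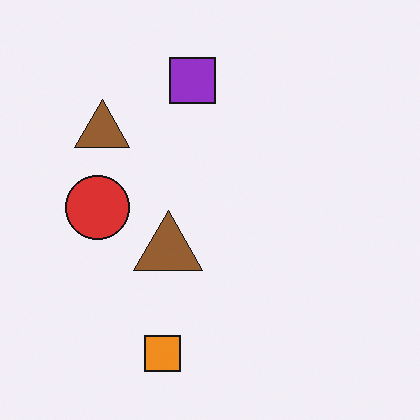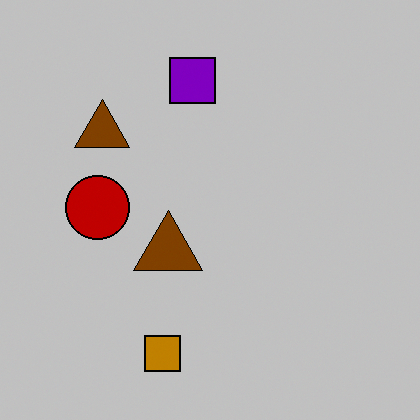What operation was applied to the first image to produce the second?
This is the original image aggressively posterized.

Each flat color has snapped to a coarser quantized level — most visibly, the near-white background has dropped to a flat grey.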